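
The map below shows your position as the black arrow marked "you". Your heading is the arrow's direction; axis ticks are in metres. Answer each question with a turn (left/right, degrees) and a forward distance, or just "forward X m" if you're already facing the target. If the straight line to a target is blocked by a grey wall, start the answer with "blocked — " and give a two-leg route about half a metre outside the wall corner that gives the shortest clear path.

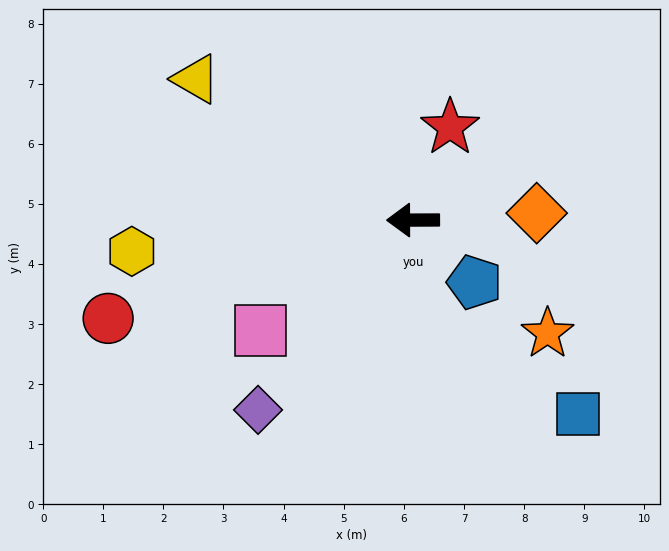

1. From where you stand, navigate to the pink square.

turn left 36°, forward 3.1 m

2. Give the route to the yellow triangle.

turn right 33°, forward 4.3 m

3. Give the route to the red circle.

turn left 18°, forward 5.3 m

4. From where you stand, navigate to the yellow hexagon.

turn left 6°, forward 4.7 m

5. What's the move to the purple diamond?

turn left 51°, forward 4.1 m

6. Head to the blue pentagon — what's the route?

turn left 134°, forward 1.5 m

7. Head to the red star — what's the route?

turn right 112°, forward 1.7 m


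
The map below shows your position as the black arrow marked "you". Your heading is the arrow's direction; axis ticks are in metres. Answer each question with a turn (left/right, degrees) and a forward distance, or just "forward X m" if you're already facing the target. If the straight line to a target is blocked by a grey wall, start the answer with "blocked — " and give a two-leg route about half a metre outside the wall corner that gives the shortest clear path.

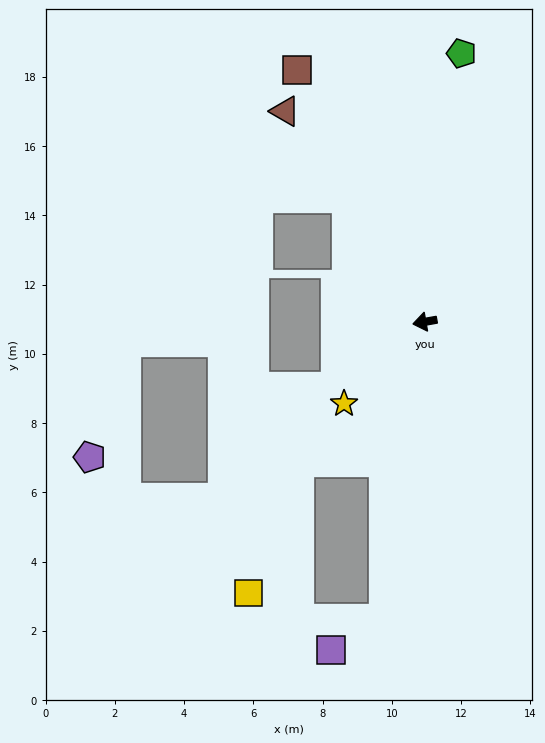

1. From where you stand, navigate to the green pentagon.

turn right 108°, forward 7.8 m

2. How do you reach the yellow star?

turn left 35°, forward 3.3 m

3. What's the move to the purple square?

blocked — turn left 72°, forward 8.7 m, then turn right 52°, forward 1.8 m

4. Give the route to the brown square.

turn right 73°, forward 8.2 m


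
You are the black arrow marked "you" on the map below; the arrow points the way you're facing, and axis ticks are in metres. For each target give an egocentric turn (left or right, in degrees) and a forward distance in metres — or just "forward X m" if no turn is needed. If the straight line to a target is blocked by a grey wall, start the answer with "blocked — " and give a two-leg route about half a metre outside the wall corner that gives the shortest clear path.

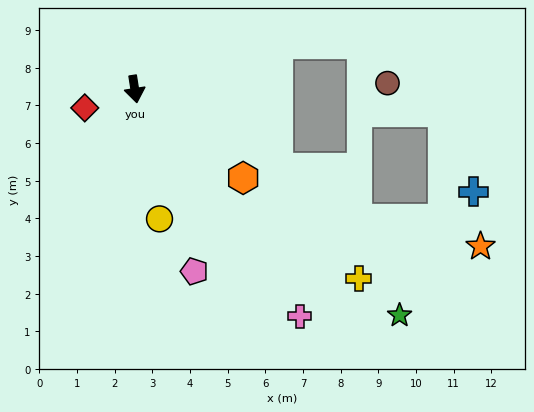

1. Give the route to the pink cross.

turn left 27°, forward 7.5 m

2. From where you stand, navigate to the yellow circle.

forward 3.5 m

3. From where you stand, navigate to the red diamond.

turn right 78°, forward 1.4 m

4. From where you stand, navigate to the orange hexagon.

turn left 42°, forward 3.7 m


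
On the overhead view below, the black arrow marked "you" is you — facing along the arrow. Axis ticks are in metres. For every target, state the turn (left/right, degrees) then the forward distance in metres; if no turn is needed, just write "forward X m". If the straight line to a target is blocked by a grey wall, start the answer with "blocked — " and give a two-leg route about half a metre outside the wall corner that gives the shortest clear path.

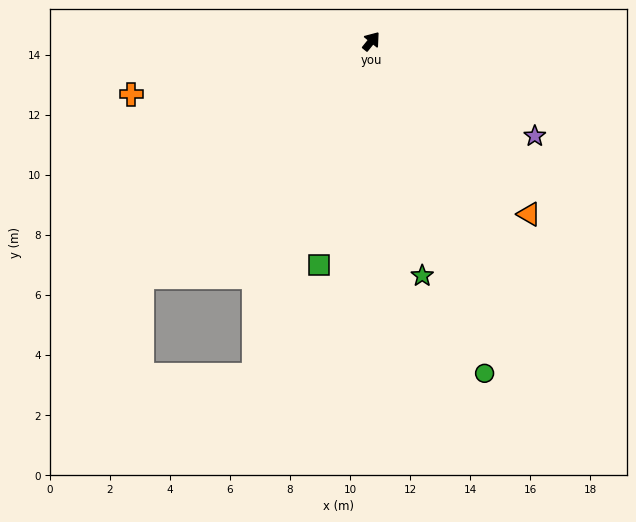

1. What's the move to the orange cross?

turn left 141°, forward 8.2 m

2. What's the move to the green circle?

turn right 122°, forward 11.7 m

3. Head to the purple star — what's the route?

turn right 81°, forward 6.3 m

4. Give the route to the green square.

turn right 154°, forward 7.6 m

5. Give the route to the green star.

turn right 129°, forward 8.0 m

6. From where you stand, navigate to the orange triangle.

turn right 99°, forward 7.8 m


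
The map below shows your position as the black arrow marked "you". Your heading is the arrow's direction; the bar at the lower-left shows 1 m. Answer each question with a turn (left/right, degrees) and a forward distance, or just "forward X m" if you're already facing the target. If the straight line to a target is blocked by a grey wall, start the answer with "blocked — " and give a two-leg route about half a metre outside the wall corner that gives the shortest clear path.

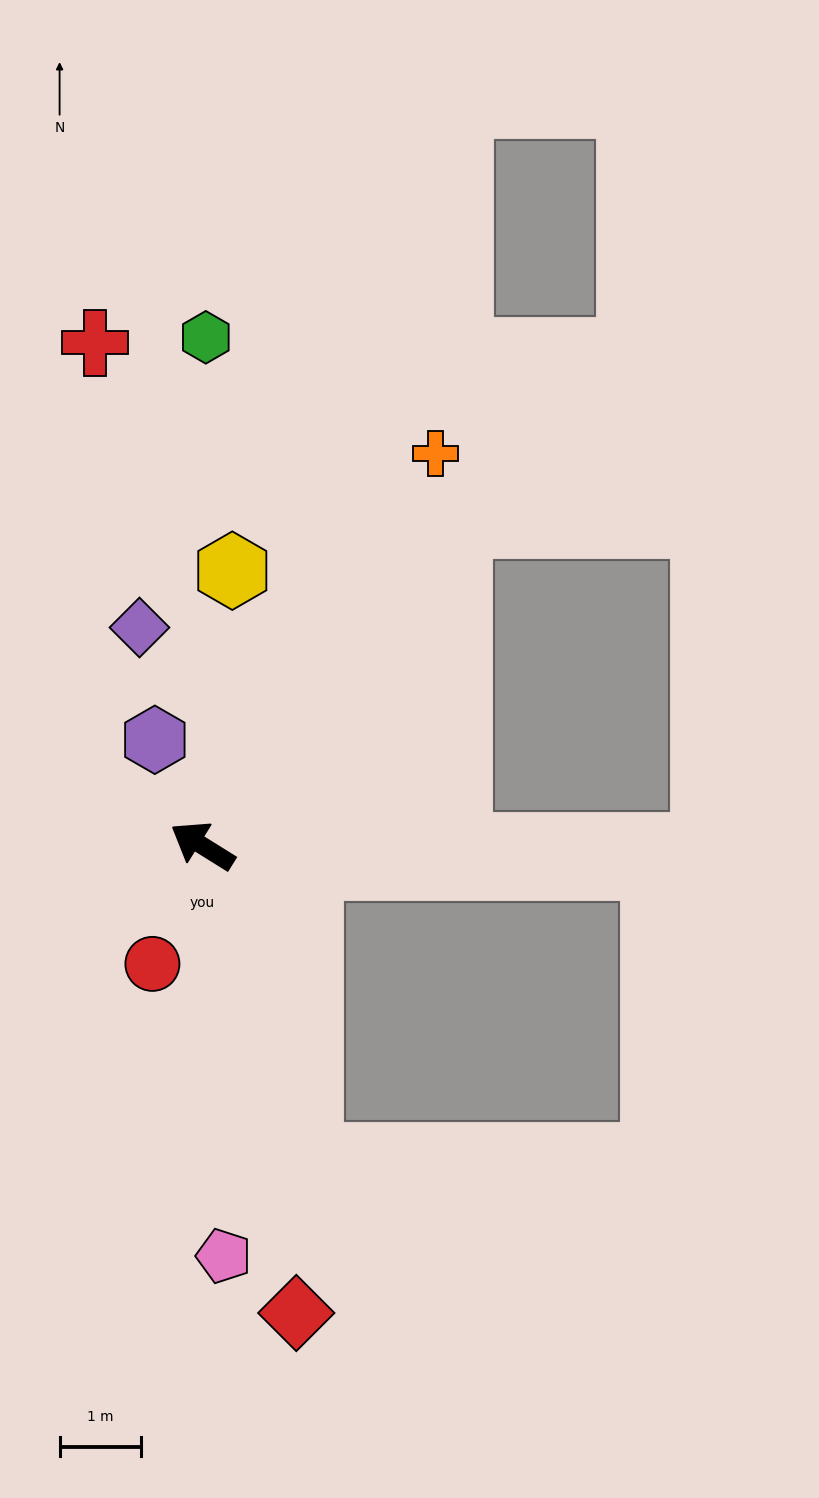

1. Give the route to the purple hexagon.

turn right 34°, forward 1.4 m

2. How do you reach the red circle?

turn left 99°, forward 1.6 m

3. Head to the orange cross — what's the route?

turn right 89°, forward 5.6 m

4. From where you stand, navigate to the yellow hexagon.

turn right 64°, forward 3.4 m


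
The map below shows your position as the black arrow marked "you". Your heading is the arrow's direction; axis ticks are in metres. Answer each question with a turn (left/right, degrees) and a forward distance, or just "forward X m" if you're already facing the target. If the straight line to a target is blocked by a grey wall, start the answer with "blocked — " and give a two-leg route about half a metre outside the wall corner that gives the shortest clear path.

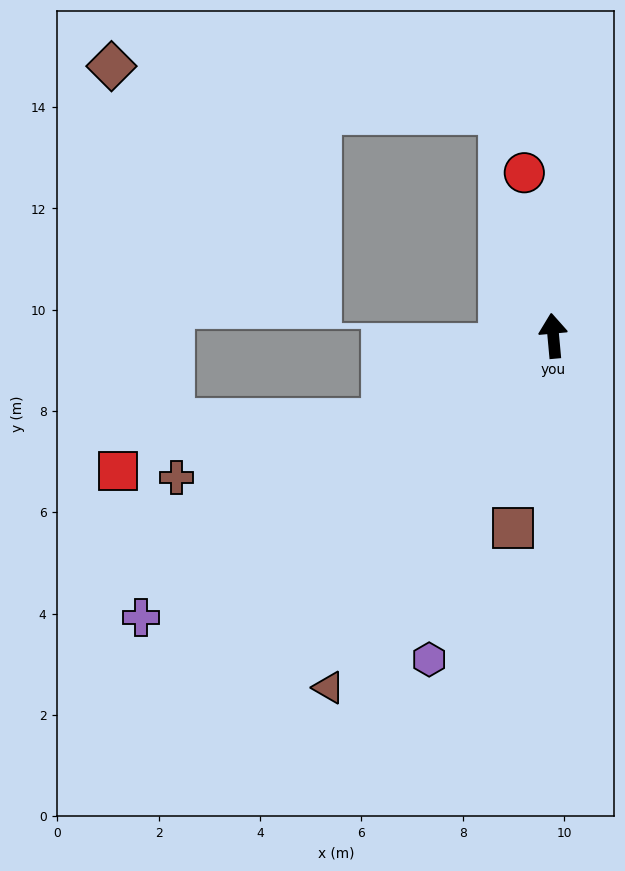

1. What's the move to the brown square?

turn left 163°, forward 3.9 m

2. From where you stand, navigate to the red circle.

turn left 5°, forward 3.3 m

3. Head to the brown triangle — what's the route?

turn left 142°, forward 8.2 m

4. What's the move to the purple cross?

turn left 119°, forward 9.9 m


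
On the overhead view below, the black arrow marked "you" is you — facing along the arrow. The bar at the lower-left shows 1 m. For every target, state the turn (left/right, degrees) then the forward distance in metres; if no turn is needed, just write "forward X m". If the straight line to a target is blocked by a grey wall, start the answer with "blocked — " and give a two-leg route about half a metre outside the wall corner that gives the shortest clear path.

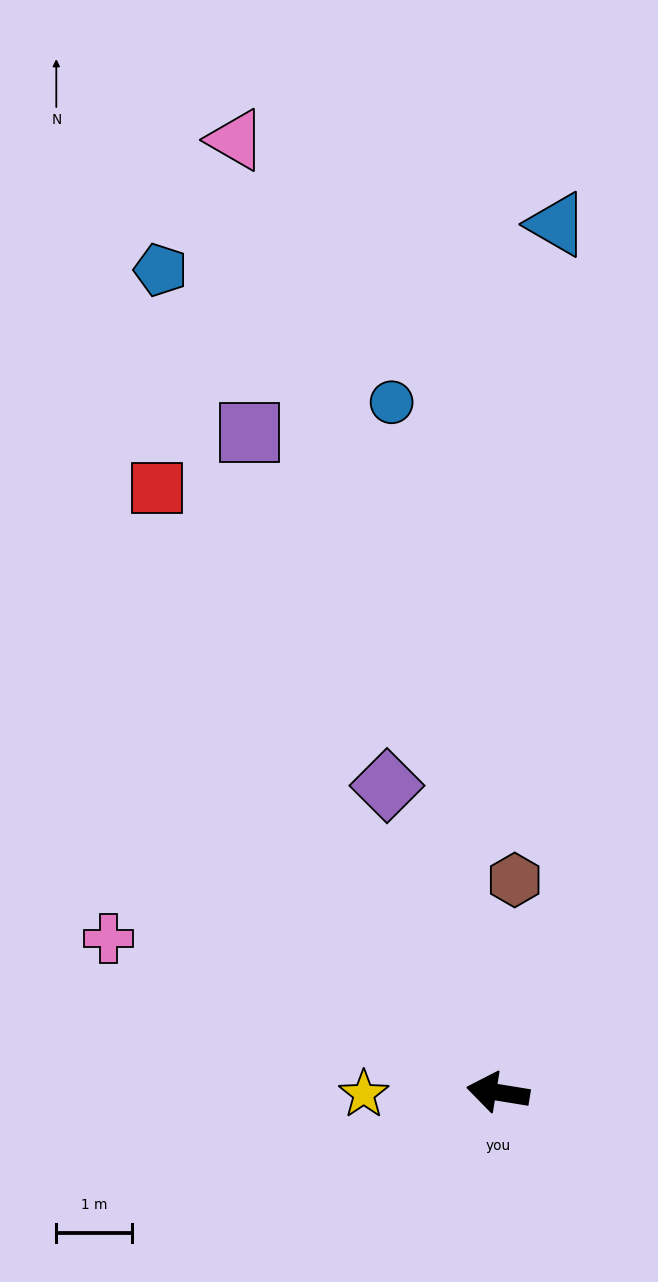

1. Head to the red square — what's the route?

turn right 51°, forward 9.2 m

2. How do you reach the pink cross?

turn right 12°, forward 5.5 m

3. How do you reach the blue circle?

turn right 72°, forward 9.2 m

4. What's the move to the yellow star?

turn left 10°, forward 1.8 m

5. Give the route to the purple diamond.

turn right 61°, forward 4.3 m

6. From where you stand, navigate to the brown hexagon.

turn right 85°, forward 2.8 m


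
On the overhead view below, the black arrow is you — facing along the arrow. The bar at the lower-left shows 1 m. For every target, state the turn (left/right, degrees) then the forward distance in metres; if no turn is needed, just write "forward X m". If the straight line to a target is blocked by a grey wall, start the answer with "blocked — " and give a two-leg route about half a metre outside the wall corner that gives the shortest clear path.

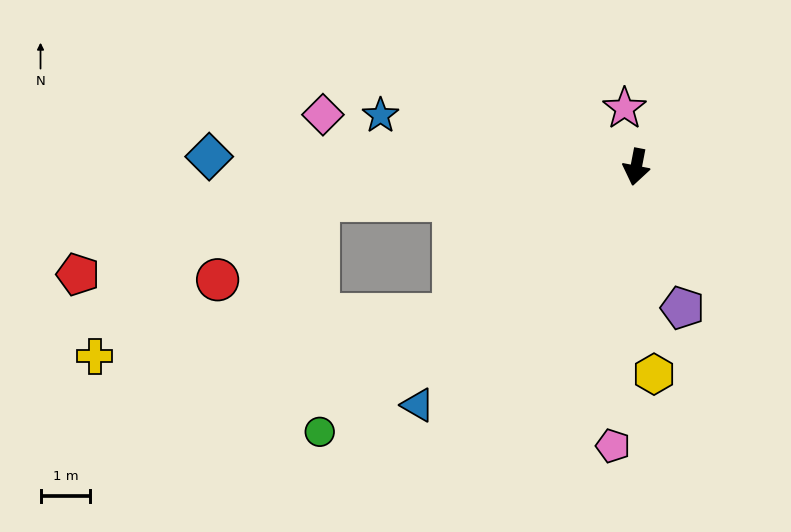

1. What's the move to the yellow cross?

blocked — turn right 40°, forward 4.7 m, then turn right 32°, forward 7.2 m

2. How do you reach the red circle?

blocked — turn right 73°, forward 6.4 m, then turn left 32°, forward 2.6 m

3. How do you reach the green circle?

turn right 39°, forward 8.3 m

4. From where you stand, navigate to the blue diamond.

turn right 80°, forward 8.6 m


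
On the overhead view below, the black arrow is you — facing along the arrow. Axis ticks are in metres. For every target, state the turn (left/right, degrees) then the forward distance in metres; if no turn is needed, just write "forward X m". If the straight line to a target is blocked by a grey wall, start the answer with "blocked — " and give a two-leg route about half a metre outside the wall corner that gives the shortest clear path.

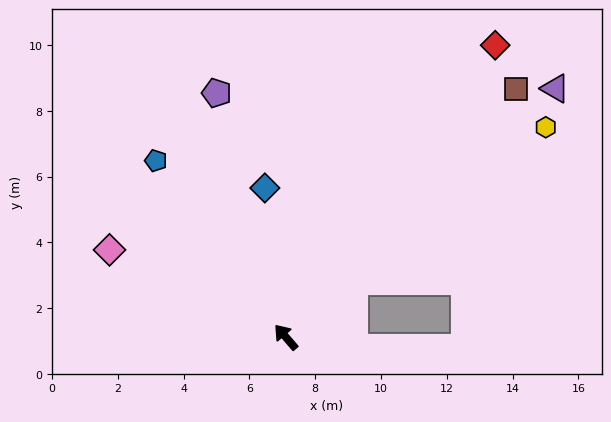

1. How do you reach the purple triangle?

turn right 88°, forward 11.1 m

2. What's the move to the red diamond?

turn right 76°, forward 10.9 m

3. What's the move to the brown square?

turn right 84°, forward 10.3 m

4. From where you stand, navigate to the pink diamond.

turn left 23°, forward 6.0 m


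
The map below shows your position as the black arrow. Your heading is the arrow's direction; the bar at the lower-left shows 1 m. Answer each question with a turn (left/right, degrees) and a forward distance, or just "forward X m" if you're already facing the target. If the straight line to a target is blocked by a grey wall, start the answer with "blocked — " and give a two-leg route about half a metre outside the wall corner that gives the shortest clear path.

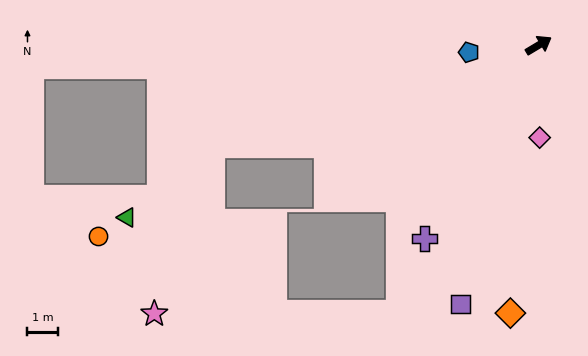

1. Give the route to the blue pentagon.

turn left 155°, forward 2.3 m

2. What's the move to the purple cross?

turn right 151°, forward 7.3 m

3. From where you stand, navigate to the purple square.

turn right 138°, forward 8.8 m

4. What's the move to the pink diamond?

turn right 120°, forward 3.0 m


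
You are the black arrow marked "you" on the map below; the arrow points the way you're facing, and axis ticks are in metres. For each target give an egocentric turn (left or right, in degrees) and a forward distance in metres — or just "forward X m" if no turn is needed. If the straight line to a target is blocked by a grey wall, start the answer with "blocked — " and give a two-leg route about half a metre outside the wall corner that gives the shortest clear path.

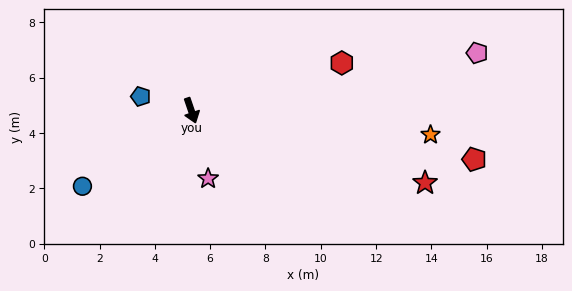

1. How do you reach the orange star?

turn left 65°, forward 8.7 m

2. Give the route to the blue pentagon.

turn right 124°, forward 1.9 m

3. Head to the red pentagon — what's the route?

turn left 61°, forward 10.4 m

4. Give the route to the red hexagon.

turn left 89°, forward 5.7 m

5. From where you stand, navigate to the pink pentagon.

turn left 83°, forward 10.5 m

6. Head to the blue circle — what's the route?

turn right 74°, forward 4.8 m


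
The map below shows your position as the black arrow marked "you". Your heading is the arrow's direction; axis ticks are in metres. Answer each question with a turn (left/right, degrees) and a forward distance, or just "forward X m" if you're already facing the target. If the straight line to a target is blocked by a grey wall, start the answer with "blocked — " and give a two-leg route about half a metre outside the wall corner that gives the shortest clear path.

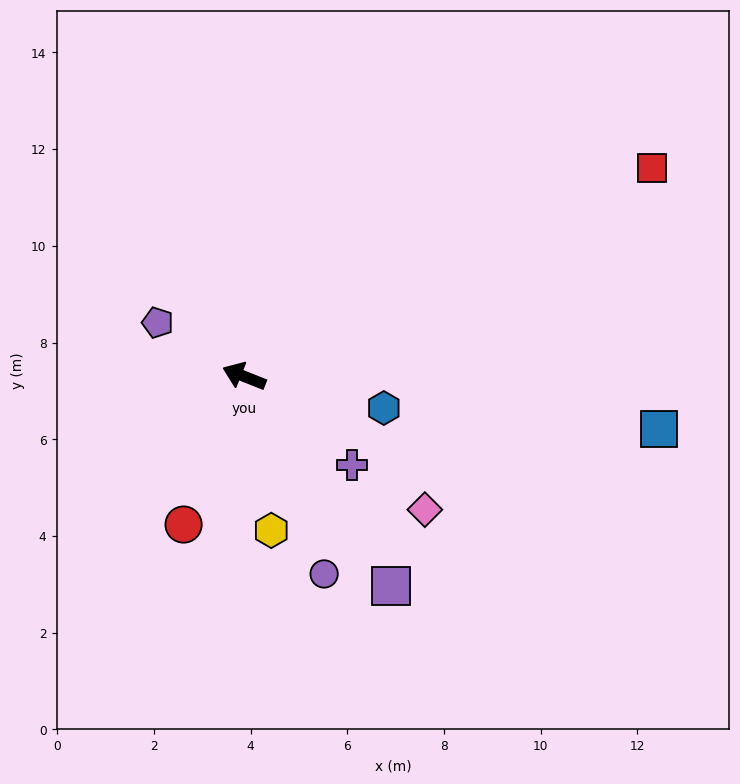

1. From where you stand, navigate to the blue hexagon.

turn right 171°, forward 3.0 m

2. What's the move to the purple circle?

turn left 134°, forward 4.4 m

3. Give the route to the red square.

turn right 131°, forward 9.5 m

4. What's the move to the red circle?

turn left 89°, forward 3.3 m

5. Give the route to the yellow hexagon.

turn left 122°, forward 3.2 m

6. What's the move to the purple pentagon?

turn right 10°, forward 2.1 m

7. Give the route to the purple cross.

turn left 162°, forward 2.9 m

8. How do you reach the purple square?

turn left 147°, forward 5.3 m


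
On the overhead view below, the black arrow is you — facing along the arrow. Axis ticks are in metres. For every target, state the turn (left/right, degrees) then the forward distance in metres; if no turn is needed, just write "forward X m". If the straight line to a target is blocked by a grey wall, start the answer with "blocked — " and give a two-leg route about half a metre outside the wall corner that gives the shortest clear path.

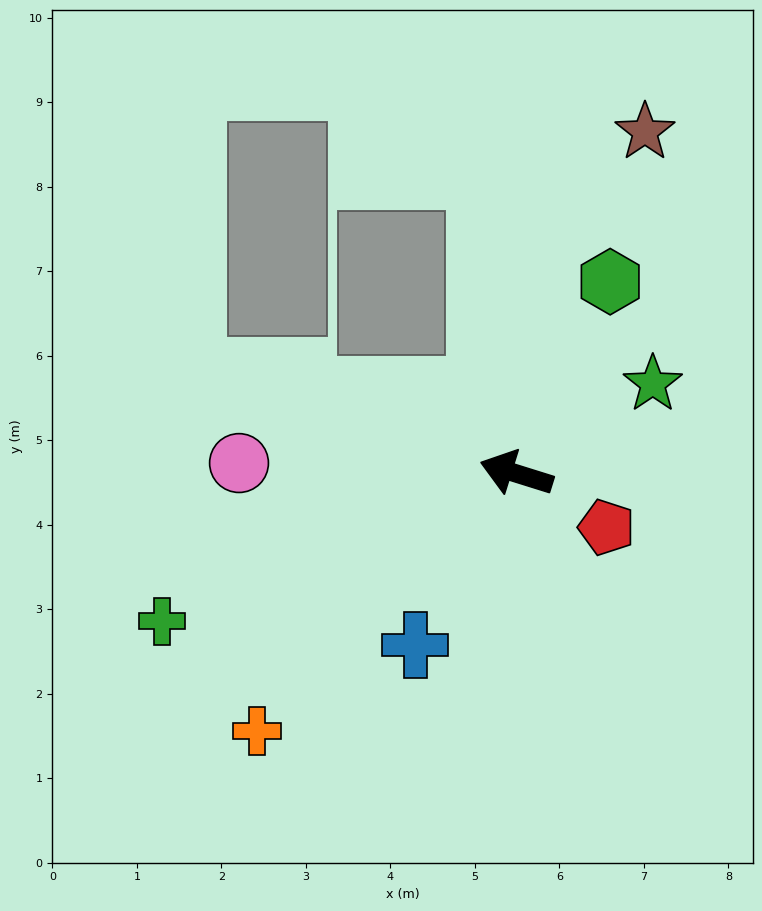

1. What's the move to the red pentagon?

turn left 167°, forward 1.2 m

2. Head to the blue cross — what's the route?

turn left 77°, forward 2.4 m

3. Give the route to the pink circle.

turn left 15°, forward 3.3 m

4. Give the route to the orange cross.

turn left 62°, forward 4.3 m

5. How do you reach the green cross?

turn left 40°, forward 4.5 m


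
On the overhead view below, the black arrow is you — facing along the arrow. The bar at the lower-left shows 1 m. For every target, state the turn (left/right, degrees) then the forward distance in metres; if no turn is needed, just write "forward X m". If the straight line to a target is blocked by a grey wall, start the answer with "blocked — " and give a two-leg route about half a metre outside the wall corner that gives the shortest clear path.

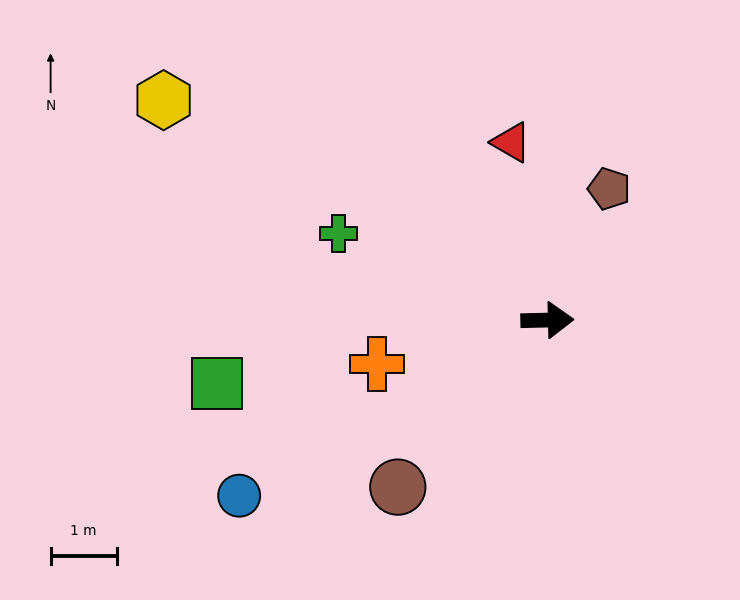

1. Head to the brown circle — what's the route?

turn right 133°, forward 3.4 m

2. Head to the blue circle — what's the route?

turn right 152°, forward 5.4 m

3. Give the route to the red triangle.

turn left 100°, forward 2.8 m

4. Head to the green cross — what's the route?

turn left 156°, forward 3.4 m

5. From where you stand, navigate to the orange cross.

turn right 167°, forward 2.7 m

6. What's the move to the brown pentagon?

turn left 63°, forward 2.2 m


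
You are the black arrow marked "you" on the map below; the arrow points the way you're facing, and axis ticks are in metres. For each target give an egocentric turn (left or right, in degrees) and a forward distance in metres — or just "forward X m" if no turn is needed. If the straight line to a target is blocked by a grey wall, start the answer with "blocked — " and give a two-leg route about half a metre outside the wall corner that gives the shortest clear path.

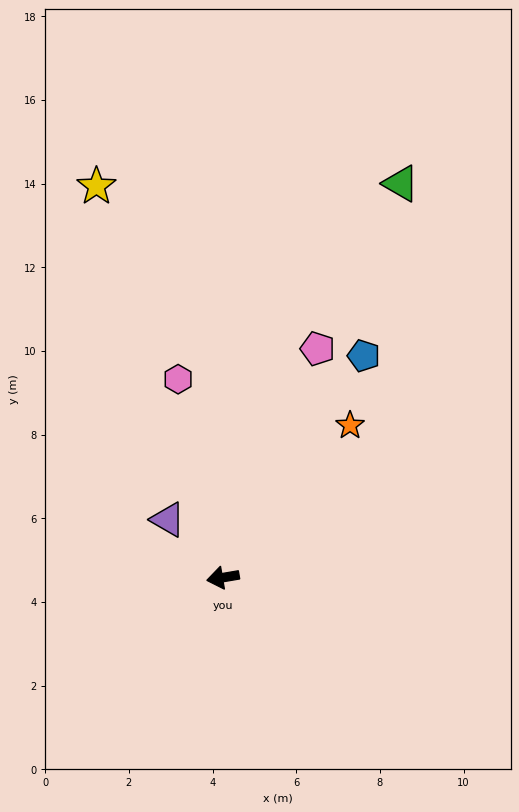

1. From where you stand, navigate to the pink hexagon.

turn right 87°, forward 4.9 m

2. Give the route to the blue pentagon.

turn right 132°, forward 6.3 m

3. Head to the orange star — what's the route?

turn right 140°, forward 4.7 m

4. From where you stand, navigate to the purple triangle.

turn right 56°, forward 1.9 m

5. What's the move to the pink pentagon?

turn right 122°, forward 5.9 m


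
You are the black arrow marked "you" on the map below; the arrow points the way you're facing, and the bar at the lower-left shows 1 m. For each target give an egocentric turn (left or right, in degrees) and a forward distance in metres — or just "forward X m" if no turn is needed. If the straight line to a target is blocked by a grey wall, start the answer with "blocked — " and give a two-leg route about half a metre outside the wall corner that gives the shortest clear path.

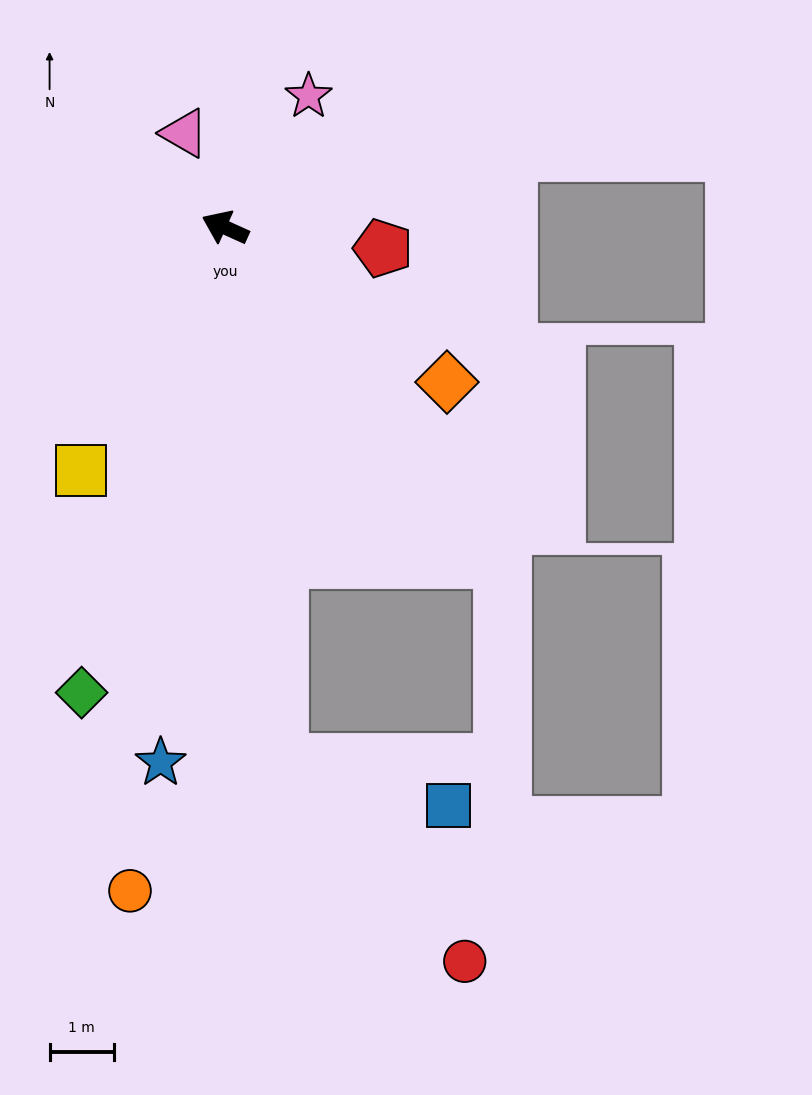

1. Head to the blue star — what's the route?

turn left 107°, forward 8.4 m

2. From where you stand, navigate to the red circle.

blocked — turn left 120°, forward 8.4 m, then turn left 37°, forward 4.2 m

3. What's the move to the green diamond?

turn left 97°, forward 7.6 m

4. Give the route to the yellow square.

turn left 84°, forward 4.4 m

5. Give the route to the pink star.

turn right 98°, forward 2.4 m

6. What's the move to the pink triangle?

turn right 42°, forward 1.6 m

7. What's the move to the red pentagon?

turn right 163°, forward 2.5 m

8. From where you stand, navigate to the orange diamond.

turn left 169°, forward 4.2 m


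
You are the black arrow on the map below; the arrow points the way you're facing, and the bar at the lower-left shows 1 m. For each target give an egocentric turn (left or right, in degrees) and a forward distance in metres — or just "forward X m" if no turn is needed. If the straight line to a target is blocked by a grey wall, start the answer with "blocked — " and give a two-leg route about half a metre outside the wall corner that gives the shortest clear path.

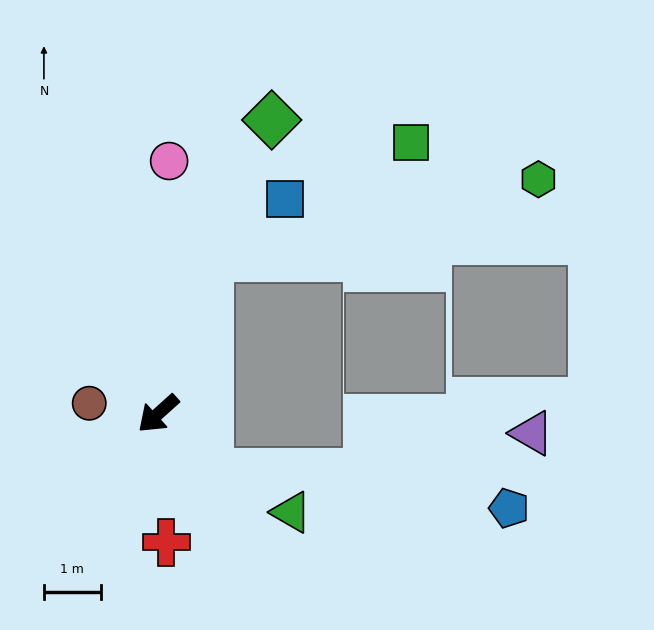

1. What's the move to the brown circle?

turn right 51°, forward 1.2 m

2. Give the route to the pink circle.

turn right 135°, forward 4.5 m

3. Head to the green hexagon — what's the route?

blocked — turn right 150°, forward 2.9 m, then turn right 59°, forward 6.0 m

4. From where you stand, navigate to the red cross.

turn left 51°, forward 2.3 m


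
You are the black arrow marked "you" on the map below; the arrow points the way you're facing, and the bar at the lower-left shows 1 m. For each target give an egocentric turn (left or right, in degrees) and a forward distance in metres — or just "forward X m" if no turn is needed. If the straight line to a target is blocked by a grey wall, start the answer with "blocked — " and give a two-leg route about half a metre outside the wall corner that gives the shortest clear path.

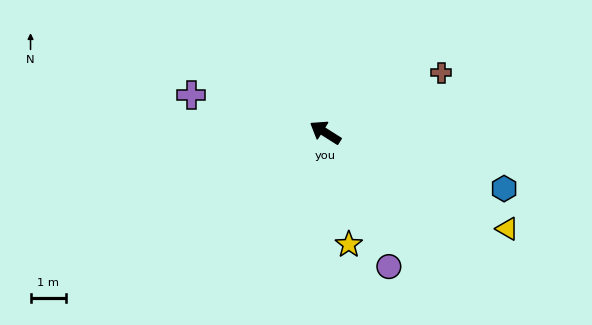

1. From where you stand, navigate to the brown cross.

turn right 120°, forward 3.7 m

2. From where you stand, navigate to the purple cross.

turn left 17°, forward 3.9 m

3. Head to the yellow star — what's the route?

turn left 134°, forward 3.2 m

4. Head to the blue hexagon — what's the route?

turn right 165°, forward 5.3 m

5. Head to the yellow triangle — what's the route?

turn right 176°, forward 5.8 m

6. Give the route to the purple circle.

turn left 148°, forward 4.2 m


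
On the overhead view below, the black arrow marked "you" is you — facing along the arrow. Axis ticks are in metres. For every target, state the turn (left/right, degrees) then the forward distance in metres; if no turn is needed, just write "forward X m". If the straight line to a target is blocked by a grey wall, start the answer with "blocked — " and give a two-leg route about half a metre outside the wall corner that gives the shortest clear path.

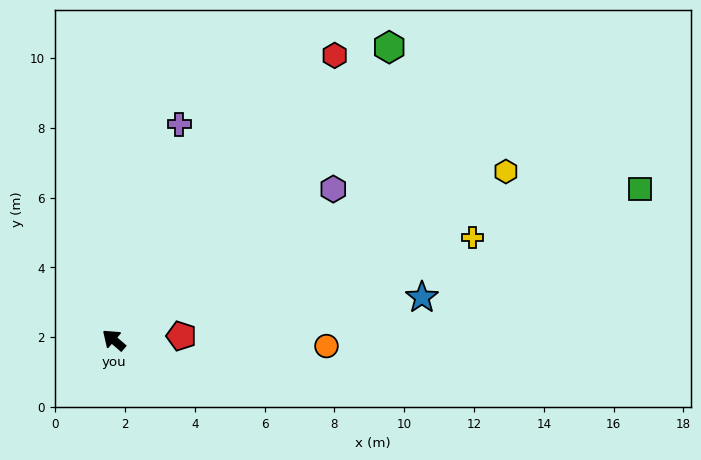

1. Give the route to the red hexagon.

turn right 87°, forward 10.3 m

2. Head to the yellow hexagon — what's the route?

turn right 116°, forward 12.2 m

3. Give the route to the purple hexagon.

turn right 105°, forward 7.6 m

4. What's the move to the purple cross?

turn right 66°, forward 6.5 m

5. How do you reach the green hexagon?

turn right 93°, forward 11.5 m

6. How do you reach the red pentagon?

turn right 136°, forward 1.9 m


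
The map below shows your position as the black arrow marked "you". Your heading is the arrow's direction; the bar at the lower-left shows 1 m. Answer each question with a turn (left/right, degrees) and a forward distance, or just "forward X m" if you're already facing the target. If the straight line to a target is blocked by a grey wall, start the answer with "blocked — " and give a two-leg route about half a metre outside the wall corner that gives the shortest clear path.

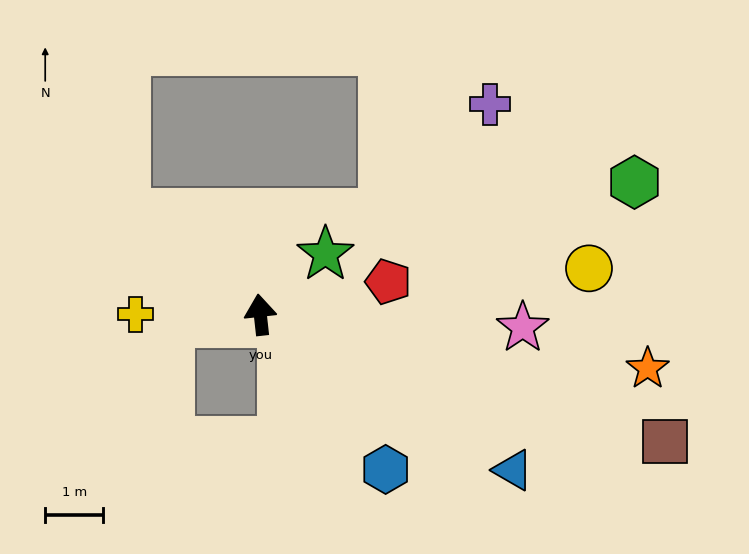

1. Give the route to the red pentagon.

turn right 82°, forward 2.3 m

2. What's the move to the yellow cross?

turn left 84°, forward 2.1 m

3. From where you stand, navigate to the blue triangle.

turn right 128°, forward 5.1 m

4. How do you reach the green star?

turn right 53°, forward 1.5 m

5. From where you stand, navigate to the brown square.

turn right 114°, forward 7.3 m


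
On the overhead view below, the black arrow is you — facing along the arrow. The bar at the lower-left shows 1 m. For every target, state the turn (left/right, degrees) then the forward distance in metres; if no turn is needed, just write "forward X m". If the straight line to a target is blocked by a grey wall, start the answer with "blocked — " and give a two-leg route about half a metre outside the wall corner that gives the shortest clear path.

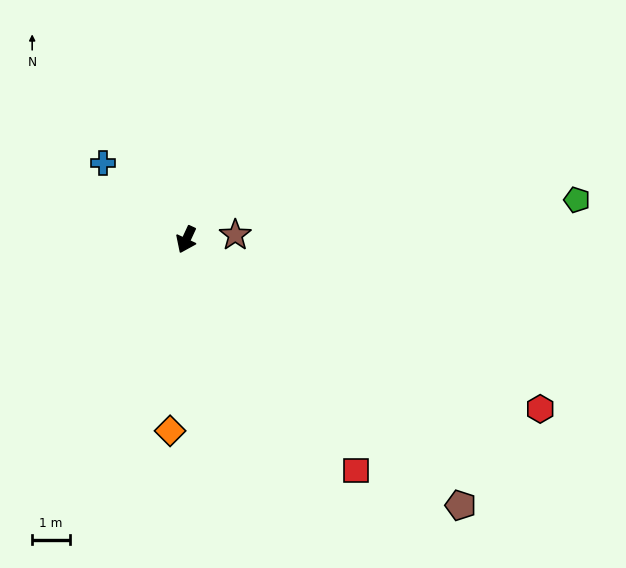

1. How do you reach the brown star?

turn left 120°, forward 1.3 m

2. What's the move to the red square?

turn left 61°, forward 7.6 m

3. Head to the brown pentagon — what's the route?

turn left 71°, forward 10.2 m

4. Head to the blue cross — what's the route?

turn right 108°, forward 3.0 m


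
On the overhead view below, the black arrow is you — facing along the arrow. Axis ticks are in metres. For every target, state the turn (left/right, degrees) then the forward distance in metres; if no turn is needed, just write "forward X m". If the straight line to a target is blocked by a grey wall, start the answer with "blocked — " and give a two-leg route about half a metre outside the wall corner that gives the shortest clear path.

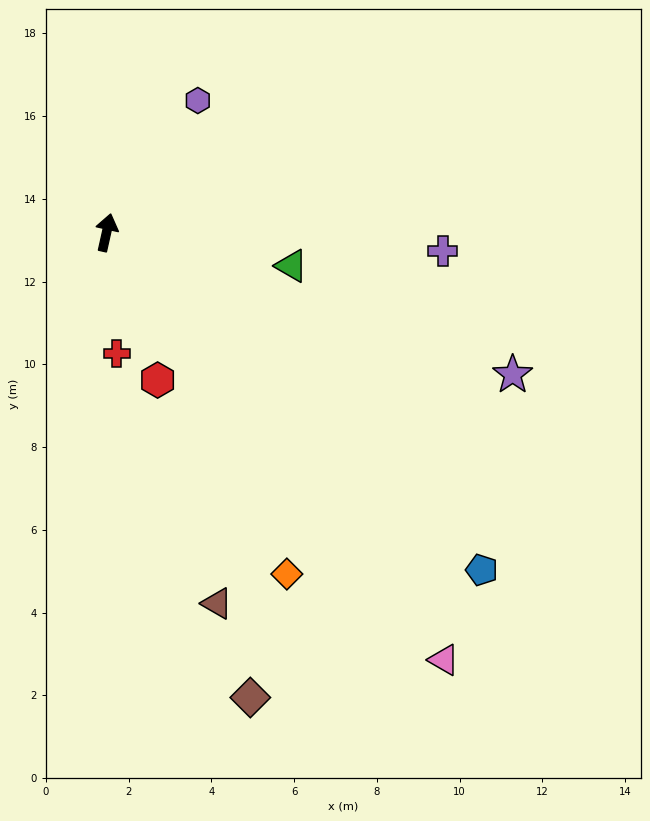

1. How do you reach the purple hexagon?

turn right 22°, forward 3.9 m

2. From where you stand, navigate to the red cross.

turn right 162°, forward 2.9 m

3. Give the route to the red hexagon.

turn right 148°, forward 3.8 m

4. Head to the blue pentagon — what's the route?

turn right 119°, forward 12.2 m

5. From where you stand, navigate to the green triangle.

turn right 88°, forward 4.5 m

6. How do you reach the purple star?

turn right 97°, forward 10.4 m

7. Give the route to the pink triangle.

turn right 129°, forward 13.2 m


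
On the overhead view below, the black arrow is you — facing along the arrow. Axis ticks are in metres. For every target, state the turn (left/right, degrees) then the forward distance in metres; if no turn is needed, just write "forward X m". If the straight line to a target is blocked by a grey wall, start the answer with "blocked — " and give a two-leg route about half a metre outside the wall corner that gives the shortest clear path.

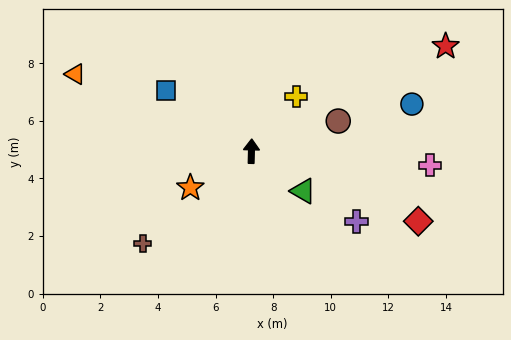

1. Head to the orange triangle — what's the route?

turn left 68°, forward 6.7 m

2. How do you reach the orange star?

turn left 122°, forward 2.5 m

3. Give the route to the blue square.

turn left 56°, forward 3.6 m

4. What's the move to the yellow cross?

turn right 38°, forward 2.5 m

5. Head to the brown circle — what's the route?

turn right 69°, forward 3.2 m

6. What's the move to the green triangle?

turn right 126°, forward 2.3 m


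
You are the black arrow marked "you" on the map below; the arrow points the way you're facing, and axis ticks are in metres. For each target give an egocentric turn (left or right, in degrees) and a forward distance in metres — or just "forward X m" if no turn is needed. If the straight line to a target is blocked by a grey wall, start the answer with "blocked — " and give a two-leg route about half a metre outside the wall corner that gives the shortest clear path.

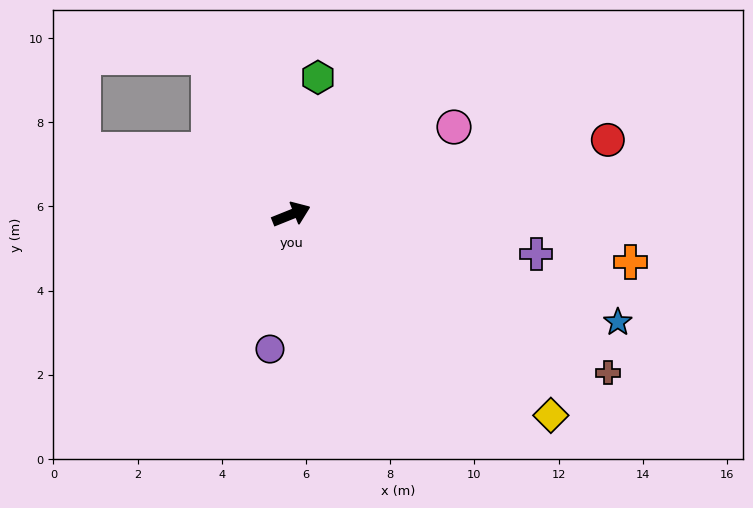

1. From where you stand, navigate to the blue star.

turn right 40°, forward 8.2 m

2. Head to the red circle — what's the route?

turn right 9°, forward 7.7 m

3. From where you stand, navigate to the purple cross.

turn right 31°, forward 5.9 m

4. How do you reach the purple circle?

turn right 121°, forward 3.2 m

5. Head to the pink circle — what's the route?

turn left 6°, forward 4.4 m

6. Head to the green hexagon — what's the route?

turn left 57°, forward 3.3 m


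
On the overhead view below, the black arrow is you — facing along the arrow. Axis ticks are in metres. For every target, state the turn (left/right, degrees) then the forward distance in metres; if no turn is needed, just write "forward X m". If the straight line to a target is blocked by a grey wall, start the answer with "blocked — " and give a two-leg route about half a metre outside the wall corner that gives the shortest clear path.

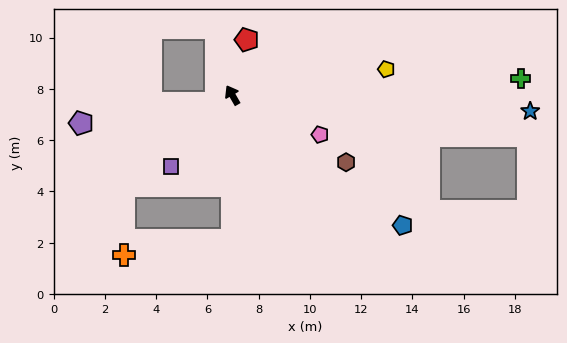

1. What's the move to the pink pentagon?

turn right 144°, forward 3.8 m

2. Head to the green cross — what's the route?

turn right 117°, forward 11.3 m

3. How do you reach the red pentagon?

turn right 45°, forward 2.2 m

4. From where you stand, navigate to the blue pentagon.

turn right 157°, forward 8.4 m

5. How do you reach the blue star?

turn right 123°, forward 11.6 m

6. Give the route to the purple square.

turn left 109°, forward 3.7 m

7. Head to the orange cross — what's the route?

blocked — turn left 100°, forward 5.5 m, then turn left 49°, forward 2.7 m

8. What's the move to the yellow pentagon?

turn right 110°, forward 6.1 m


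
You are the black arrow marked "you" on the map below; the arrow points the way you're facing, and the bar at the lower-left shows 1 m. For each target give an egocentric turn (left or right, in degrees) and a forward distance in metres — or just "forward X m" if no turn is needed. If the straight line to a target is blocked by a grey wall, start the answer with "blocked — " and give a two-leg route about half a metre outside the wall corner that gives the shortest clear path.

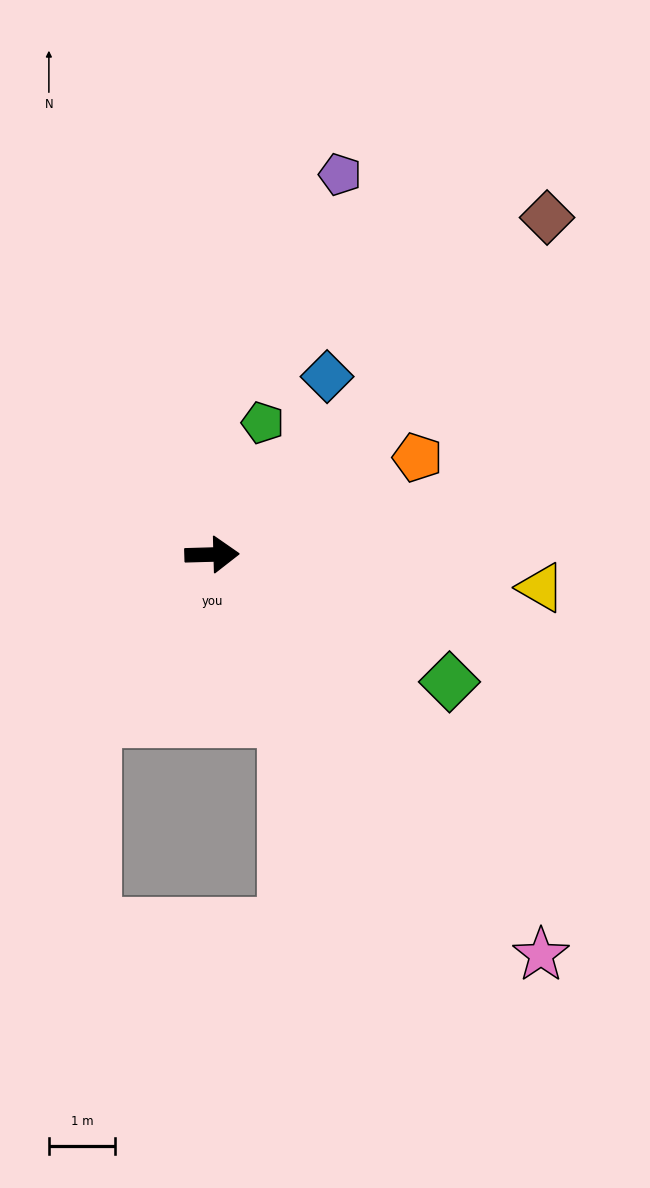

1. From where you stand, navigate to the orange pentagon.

turn left 24°, forward 3.4 m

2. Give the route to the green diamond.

turn right 30°, forward 4.1 m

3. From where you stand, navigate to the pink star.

turn right 52°, forward 7.8 m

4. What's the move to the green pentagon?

turn left 67°, forward 2.1 m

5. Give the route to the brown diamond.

turn left 44°, forward 7.2 m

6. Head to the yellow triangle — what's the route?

turn right 7°, forward 5.0 m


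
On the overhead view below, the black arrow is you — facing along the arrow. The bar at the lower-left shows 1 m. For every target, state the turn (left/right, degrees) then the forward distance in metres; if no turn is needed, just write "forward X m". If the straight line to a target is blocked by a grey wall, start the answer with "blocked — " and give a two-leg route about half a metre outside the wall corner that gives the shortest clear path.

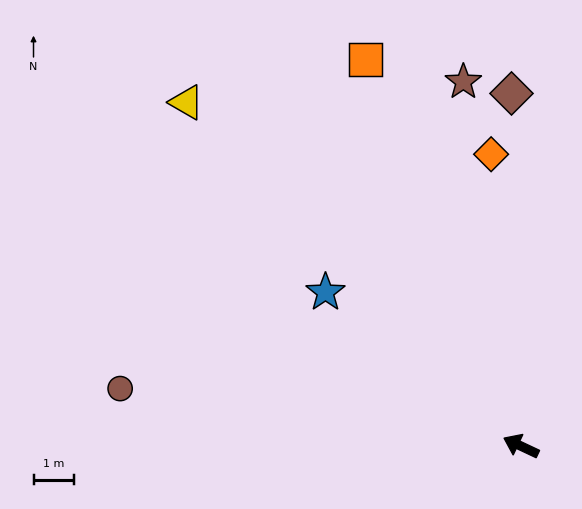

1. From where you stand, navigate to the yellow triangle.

turn right 21°, forward 11.7 m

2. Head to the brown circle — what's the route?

turn left 17°, forward 9.9 m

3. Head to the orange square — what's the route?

turn right 43°, forward 10.2 m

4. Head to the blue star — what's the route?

turn right 13°, forward 6.1 m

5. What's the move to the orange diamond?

turn right 59°, forward 7.2 m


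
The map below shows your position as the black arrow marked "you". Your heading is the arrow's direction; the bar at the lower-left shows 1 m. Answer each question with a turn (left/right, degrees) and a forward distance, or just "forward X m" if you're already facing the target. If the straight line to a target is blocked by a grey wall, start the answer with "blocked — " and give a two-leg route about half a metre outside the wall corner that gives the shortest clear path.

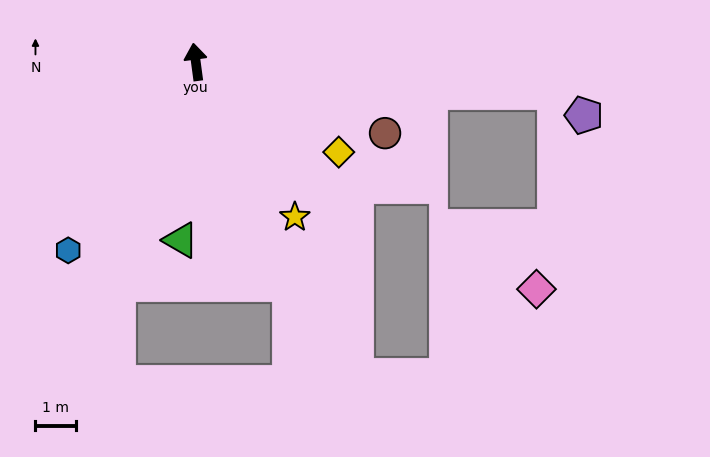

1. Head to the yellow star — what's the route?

turn right 155°, forward 4.5 m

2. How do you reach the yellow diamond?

turn right 130°, forward 4.2 m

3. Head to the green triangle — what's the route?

turn left 168°, forward 4.4 m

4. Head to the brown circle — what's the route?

turn right 118°, forward 5.0 m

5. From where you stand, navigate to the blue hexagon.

turn left 138°, forward 5.6 m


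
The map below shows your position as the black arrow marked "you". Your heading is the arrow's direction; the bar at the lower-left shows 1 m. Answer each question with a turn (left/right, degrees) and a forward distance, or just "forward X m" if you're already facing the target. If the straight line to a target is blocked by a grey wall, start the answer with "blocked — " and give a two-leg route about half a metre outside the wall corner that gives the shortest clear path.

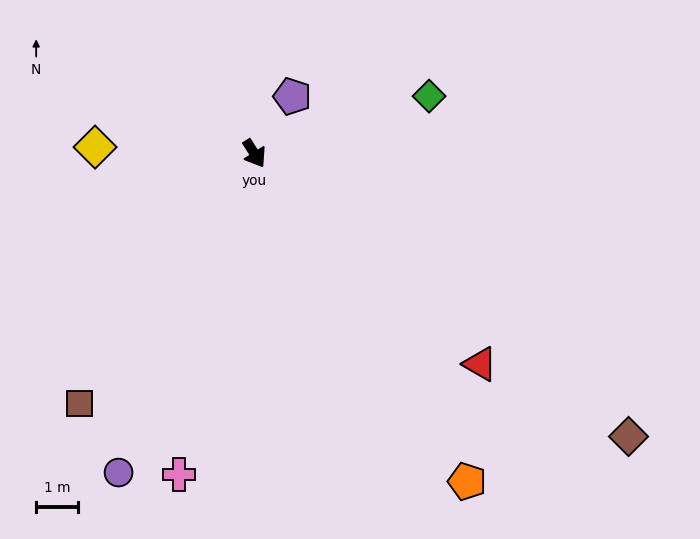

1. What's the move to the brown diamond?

turn left 20°, forward 11.2 m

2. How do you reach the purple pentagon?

turn left 114°, forward 1.6 m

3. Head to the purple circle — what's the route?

turn right 56°, forward 8.3 m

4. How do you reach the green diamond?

turn left 76°, forward 4.4 m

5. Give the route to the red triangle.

turn left 15°, forward 7.4 m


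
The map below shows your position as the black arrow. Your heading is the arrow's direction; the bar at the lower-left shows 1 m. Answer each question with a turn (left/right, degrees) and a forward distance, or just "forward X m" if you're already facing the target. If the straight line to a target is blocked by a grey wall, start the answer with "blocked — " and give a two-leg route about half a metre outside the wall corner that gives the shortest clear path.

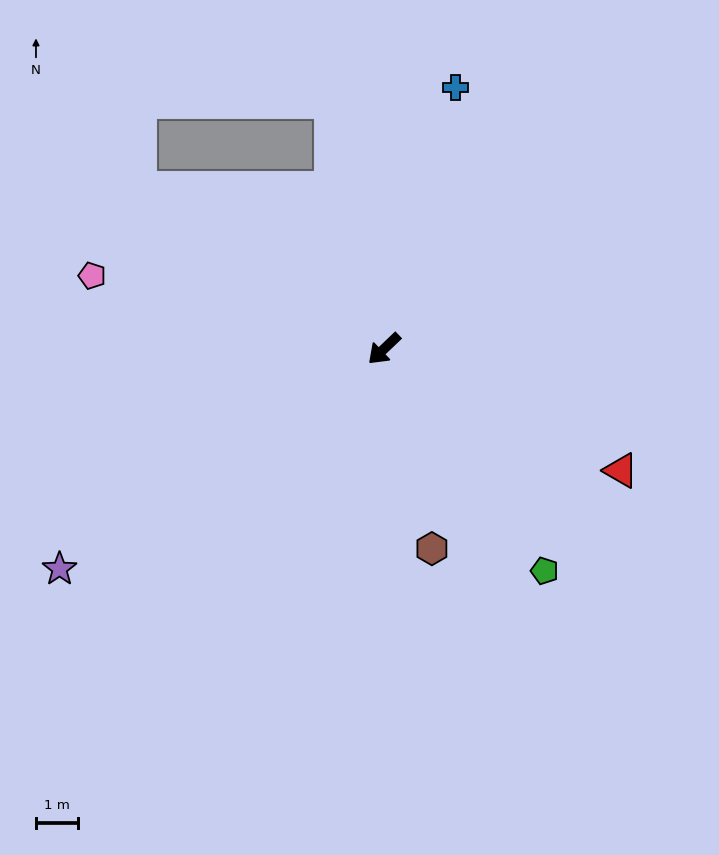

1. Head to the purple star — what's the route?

turn right 10°, forward 9.3 m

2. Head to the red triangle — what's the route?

turn left 109°, forward 6.3 m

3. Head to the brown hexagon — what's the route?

turn left 60°, forward 4.9 m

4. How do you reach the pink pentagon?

turn right 58°, forward 7.1 m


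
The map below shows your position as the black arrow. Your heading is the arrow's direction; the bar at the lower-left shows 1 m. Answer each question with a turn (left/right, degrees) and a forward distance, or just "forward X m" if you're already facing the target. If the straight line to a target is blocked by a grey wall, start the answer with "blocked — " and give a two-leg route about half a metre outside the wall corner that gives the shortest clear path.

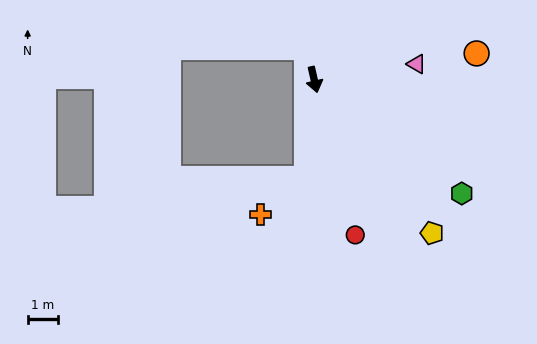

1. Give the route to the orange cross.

blocked — turn right 17°, forward 3.3 m, then turn right 48°, forward 1.9 m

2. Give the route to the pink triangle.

turn left 86°, forward 3.4 m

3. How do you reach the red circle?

forward 5.3 m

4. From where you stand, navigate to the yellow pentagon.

turn left 25°, forward 6.4 m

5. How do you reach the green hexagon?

turn left 39°, forward 6.2 m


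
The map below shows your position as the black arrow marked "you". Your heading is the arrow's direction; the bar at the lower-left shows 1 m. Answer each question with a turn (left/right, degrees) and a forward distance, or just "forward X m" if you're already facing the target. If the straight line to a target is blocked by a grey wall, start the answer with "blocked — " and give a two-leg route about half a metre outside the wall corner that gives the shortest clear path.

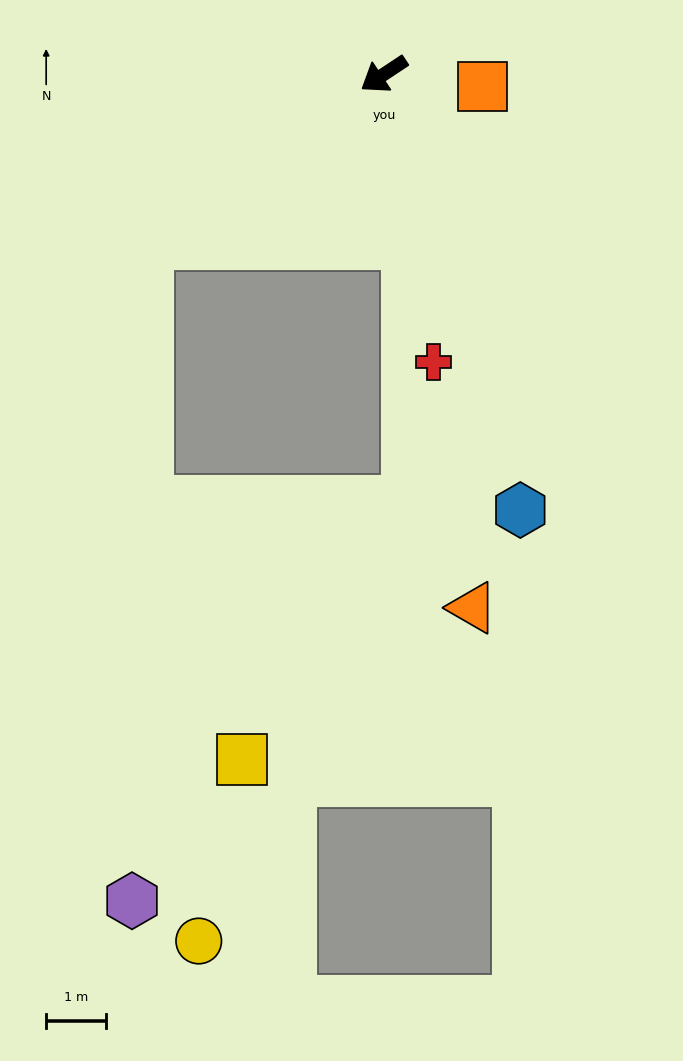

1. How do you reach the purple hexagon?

blocked — turn left 2°, forward 4.8 m, then turn left 53°, forward 10.9 m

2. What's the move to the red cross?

turn left 66°, forward 4.9 m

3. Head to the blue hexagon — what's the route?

turn left 74°, forward 7.6 m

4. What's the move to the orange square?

turn left 139°, forward 1.6 m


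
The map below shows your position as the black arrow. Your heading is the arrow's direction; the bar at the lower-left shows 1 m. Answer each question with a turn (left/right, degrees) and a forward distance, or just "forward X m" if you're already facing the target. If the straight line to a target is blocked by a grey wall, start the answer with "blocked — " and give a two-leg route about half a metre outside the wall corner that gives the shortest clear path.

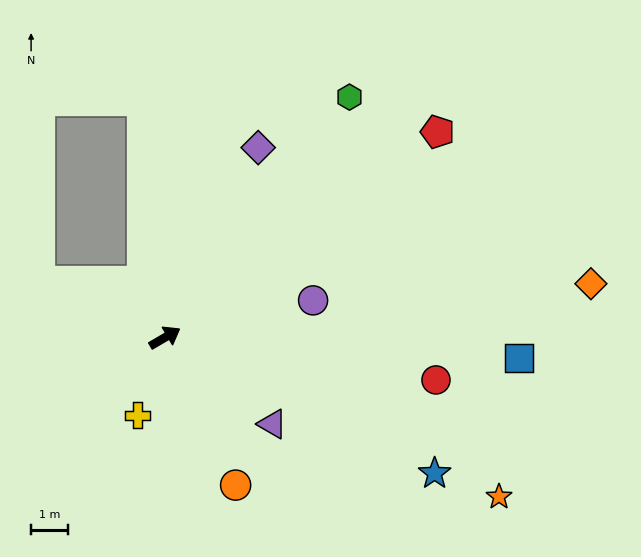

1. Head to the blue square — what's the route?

turn right 34°, forward 9.6 m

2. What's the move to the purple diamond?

turn left 34°, forward 5.7 m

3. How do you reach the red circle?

turn right 39°, forward 7.4 m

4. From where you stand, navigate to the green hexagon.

turn left 22°, forward 8.2 m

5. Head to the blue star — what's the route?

turn right 57°, forward 8.2 m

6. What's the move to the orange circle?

turn right 95°, forward 4.4 m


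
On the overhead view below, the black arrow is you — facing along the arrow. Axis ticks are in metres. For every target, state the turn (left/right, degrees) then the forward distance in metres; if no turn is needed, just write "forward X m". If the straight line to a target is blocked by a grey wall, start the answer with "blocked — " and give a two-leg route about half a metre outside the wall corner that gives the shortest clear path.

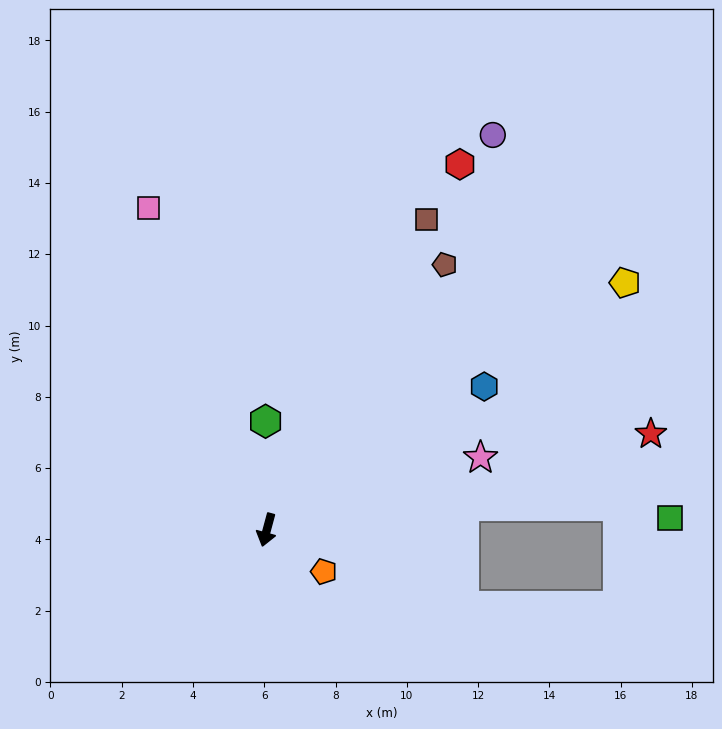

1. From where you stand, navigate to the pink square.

turn right 145°, forward 9.6 m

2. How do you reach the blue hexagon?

turn left 138°, forward 7.3 m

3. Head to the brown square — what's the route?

turn left 168°, forward 9.8 m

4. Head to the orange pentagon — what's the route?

turn left 69°, forward 2.0 m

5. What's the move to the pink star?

turn left 124°, forward 6.3 m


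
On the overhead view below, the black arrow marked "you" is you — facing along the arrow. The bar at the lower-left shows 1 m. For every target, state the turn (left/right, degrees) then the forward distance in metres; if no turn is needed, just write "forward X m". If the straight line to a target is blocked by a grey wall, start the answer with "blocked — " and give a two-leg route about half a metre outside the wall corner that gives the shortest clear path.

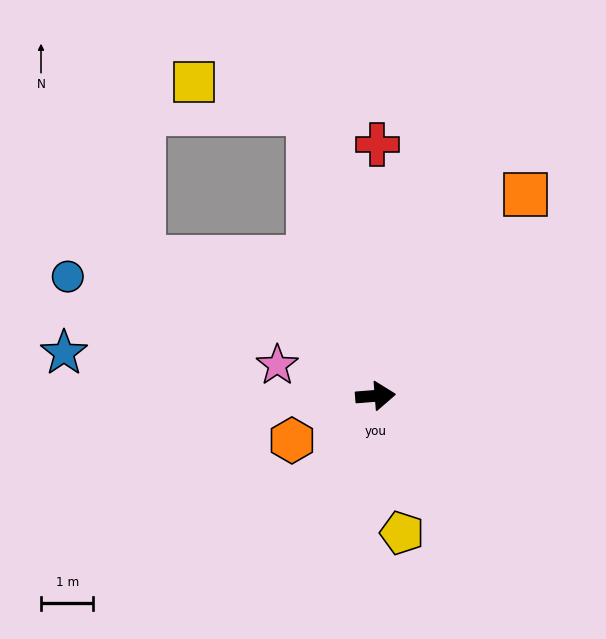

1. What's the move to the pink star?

turn left 158°, forward 2.0 m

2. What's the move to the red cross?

turn left 85°, forward 4.8 m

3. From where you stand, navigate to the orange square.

turn left 49°, forward 4.8 m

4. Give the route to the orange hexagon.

turn right 156°, forward 1.8 m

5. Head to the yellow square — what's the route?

blocked — turn left 99°, forward 5.5 m, then turn left 61°, forward 2.3 m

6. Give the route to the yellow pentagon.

turn right 84°, forward 2.7 m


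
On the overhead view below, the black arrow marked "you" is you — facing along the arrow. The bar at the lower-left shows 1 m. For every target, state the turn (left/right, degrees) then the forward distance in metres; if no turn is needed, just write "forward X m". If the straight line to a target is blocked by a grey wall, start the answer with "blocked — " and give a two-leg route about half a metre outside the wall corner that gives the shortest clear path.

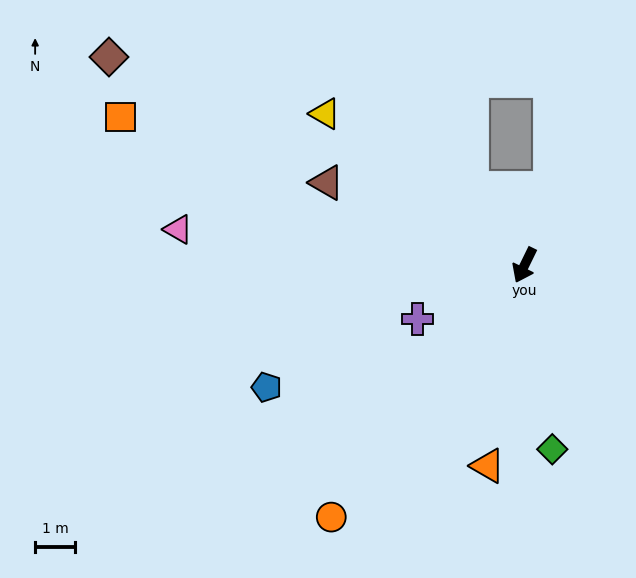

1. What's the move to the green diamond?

turn left 35°, forward 4.6 m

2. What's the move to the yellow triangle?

turn right 101°, forward 6.2 m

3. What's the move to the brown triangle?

turn right 87°, forward 5.3 m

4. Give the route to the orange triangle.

turn left 16°, forward 5.1 m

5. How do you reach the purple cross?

turn right 37°, forward 3.0 m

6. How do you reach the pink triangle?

turn right 70°, forward 8.7 m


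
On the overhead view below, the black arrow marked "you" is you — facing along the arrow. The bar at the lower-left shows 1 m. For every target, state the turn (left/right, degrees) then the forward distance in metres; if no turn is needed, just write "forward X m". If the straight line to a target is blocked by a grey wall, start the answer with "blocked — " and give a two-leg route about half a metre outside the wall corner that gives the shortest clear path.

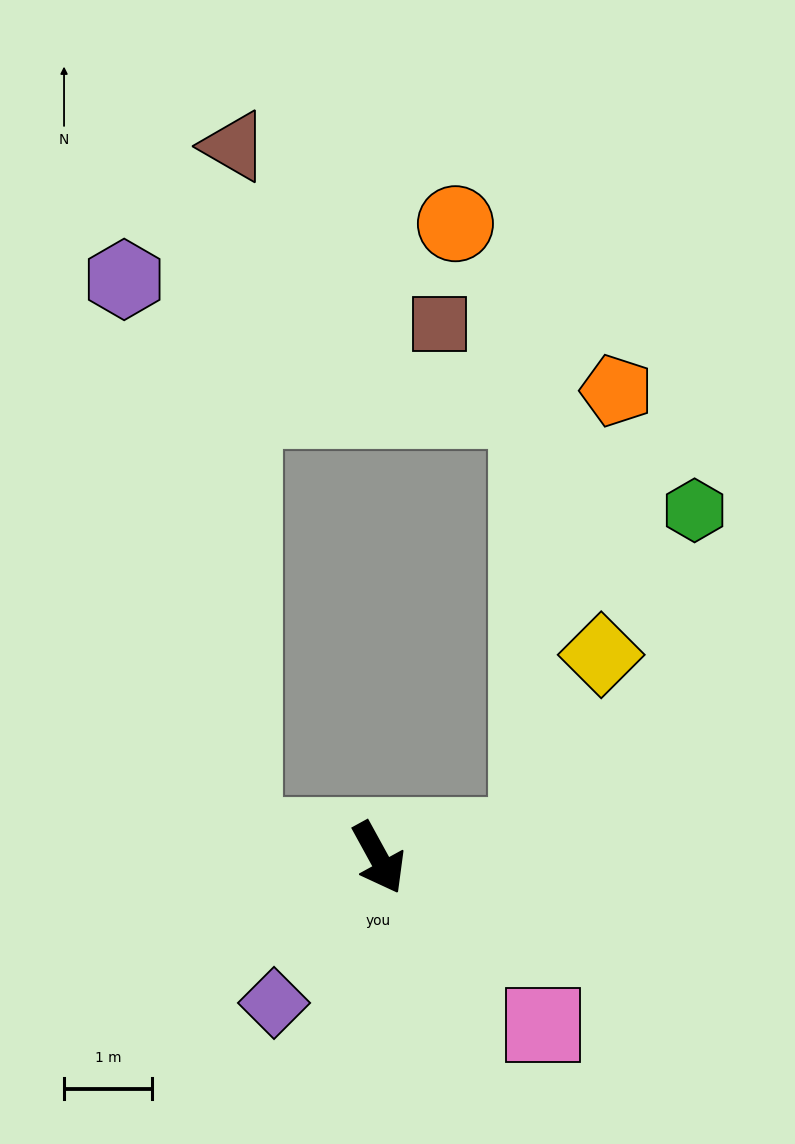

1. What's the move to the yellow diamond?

blocked — turn left 70°, forward 1.7 m, then turn left 59°, forward 2.2 m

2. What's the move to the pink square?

turn left 16°, forward 2.7 m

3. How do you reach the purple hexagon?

blocked — turn right 128°, forward 1.5 m, then turn right 69°, forward 6.4 m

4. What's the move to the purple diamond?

turn right 65°, forward 2.0 m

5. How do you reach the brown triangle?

blocked — turn right 128°, forward 1.5 m, then turn right 80°, forward 7.8 m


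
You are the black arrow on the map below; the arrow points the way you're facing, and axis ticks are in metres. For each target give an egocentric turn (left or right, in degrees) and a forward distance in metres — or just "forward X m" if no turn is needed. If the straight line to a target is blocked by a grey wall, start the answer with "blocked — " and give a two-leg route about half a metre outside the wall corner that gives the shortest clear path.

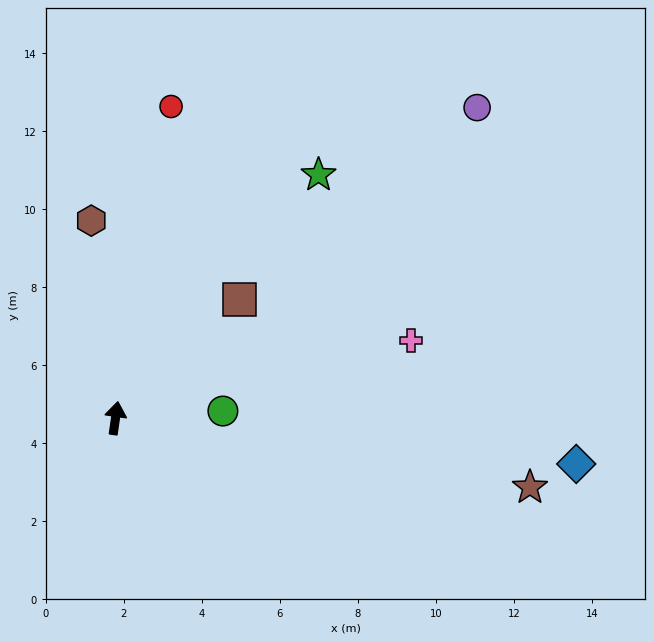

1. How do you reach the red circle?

forward 8.1 m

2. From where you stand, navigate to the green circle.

turn right 78°, forward 2.8 m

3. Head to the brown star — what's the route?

turn right 91°, forward 10.8 m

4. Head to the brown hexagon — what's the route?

turn left 15°, forward 5.1 m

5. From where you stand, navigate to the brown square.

turn right 38°, forward 4.4 m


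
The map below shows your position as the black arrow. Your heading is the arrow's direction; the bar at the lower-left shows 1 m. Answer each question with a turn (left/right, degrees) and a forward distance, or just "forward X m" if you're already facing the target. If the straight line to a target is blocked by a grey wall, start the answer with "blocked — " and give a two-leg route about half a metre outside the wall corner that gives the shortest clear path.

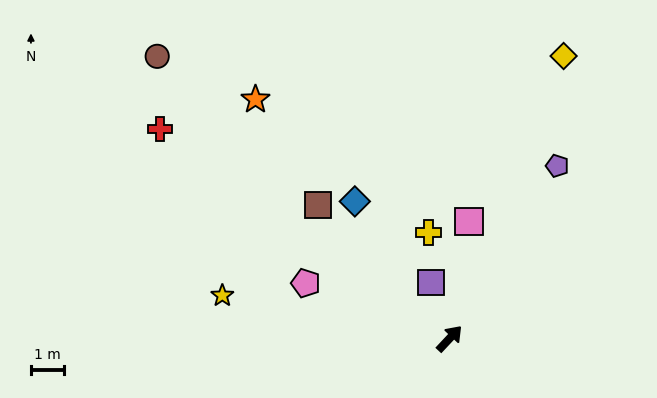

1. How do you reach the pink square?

turn left 34°, forward 3.6 m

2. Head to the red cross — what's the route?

turn left 97°, forward 10.8 m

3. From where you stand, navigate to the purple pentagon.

turn left 11°, forward 6.1 m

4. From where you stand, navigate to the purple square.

turn left 61°, forward 1.8 m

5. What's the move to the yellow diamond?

turn left 21°, forward 9.2 m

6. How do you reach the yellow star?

turn left 122°, forward 7.0 m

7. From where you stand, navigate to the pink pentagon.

turn left 112°, forward 4.7 m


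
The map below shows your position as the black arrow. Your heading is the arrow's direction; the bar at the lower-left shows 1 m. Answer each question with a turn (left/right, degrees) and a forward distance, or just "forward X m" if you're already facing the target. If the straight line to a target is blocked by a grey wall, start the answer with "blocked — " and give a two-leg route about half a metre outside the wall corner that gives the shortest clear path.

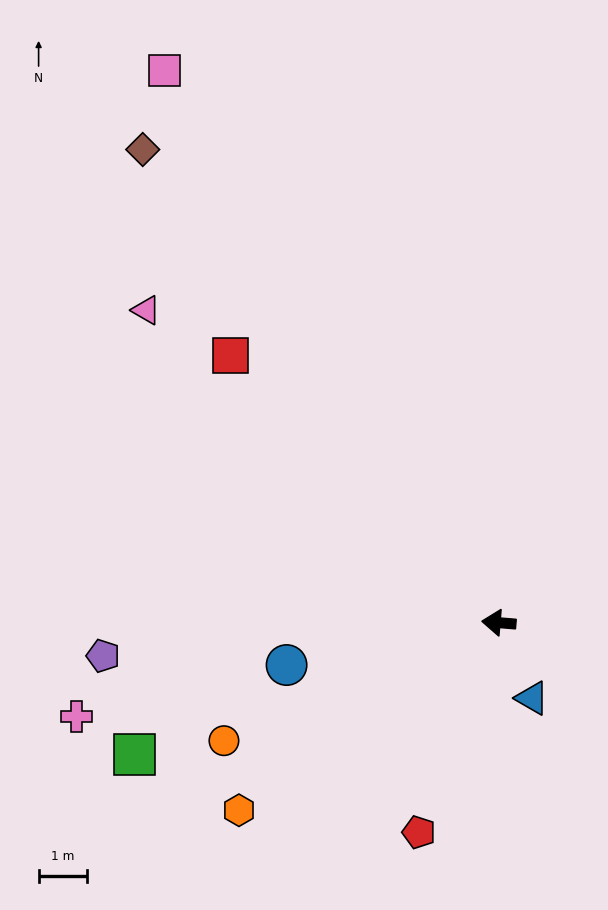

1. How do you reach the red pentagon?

turn left 74°, forward 4.7 m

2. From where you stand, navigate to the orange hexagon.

turn left 41°, forward 6.6 m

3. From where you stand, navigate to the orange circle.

turn left 28°, forward 6.2 m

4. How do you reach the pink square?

turn right 54°, forward 13.4 m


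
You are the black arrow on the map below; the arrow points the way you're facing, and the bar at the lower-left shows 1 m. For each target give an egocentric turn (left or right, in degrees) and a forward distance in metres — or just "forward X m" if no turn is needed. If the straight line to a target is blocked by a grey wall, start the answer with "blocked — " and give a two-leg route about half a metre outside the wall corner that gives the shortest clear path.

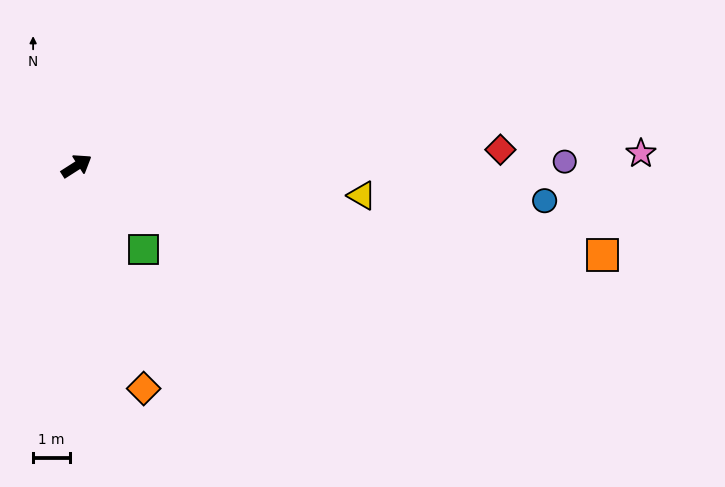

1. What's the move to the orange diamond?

turn right 106°, forward 6.3 m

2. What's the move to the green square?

turn right 84°, forward 2.9 m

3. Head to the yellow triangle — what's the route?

turn right 38°, forward 7.7 m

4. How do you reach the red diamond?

turn right 30°, forward 11.4 m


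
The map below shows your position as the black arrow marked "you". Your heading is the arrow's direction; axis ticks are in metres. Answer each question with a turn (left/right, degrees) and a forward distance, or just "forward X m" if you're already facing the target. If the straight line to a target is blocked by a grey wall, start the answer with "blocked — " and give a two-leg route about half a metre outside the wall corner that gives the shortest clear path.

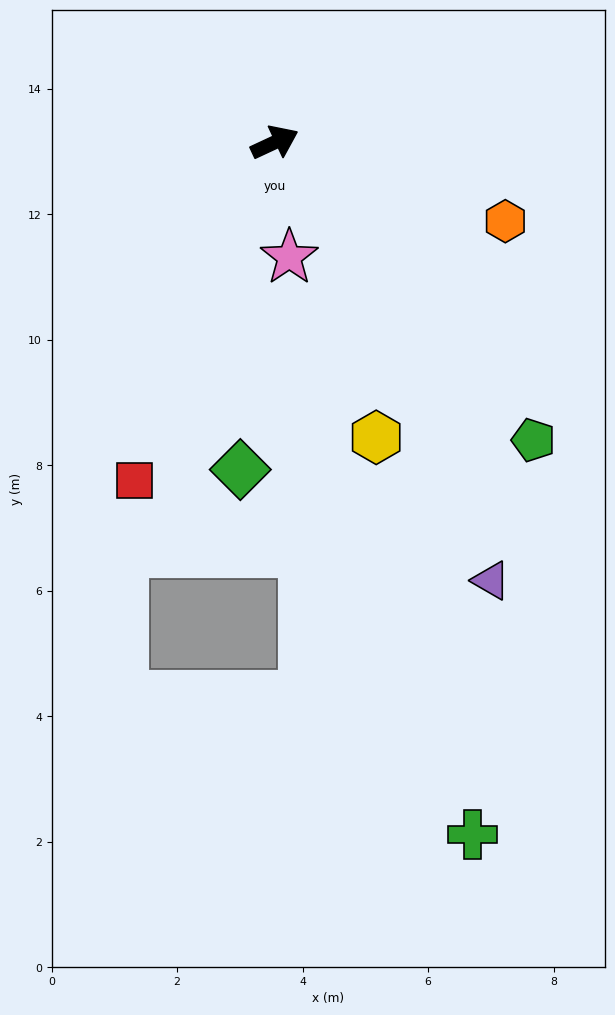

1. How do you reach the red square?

turn right 138°, forward 5.8 m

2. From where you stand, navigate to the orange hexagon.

turn right 44°, forward 3.9 m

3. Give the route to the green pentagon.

turn right 74°, forward 6.3 m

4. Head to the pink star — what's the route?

turn right 108°, forward 1.8 m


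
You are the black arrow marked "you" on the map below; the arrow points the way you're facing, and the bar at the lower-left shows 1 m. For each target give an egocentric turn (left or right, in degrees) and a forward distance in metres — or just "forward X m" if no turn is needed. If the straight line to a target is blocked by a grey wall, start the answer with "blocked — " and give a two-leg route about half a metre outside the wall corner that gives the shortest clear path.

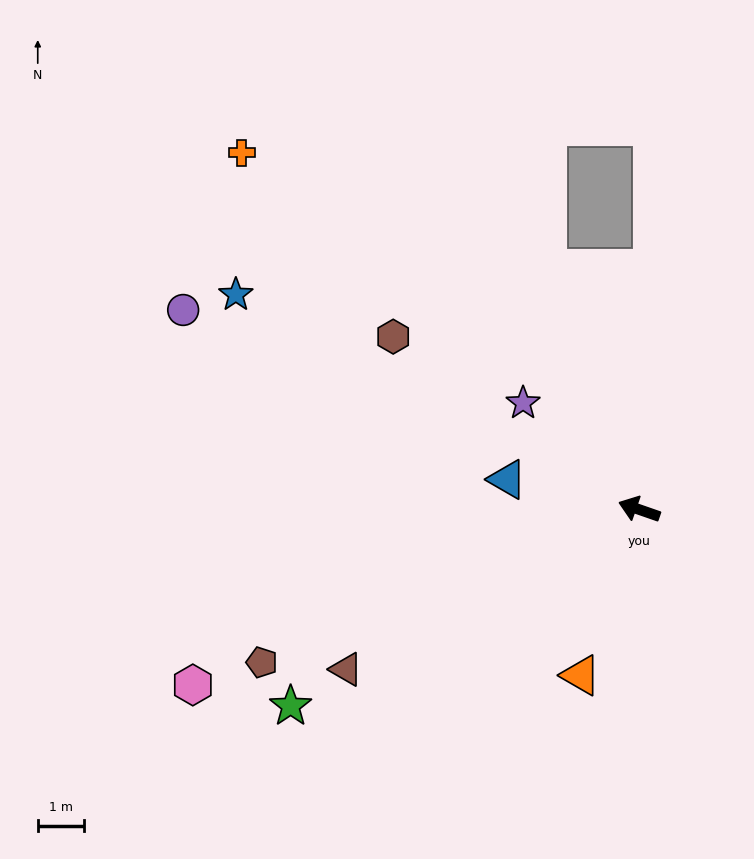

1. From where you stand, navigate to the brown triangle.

turn left 48°, forward 7.2 m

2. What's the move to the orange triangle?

turn left 90°, forward 3.8 m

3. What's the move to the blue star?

turn right 9°, forward 9.9 m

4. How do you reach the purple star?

turn right 23°, forward 3.4 m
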